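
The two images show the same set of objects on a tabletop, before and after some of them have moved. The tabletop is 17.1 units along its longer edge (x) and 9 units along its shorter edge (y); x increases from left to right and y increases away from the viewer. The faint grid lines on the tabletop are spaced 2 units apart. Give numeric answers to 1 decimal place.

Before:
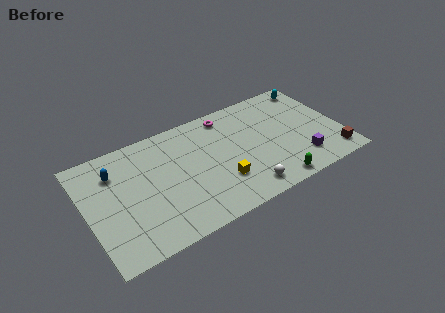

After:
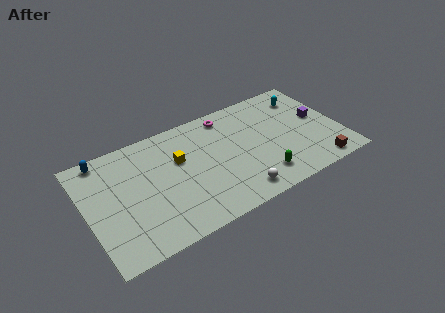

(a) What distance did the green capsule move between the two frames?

1.1

From (12.0, 0.9) to (11.3, 1.8), the green capsule covered √(0.7² + 0.9²) ≈ 1.1 units.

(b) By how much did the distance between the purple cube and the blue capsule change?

+1.8

They were about 12.9 units apart before and 14.7 after — 1.8 units further apart.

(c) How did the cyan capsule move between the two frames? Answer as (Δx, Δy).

(-0.7, -0.7)

The cyan capsule started near (15.9, 7.8) and ended near (15.2, 7.1).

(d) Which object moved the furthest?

the yellow cube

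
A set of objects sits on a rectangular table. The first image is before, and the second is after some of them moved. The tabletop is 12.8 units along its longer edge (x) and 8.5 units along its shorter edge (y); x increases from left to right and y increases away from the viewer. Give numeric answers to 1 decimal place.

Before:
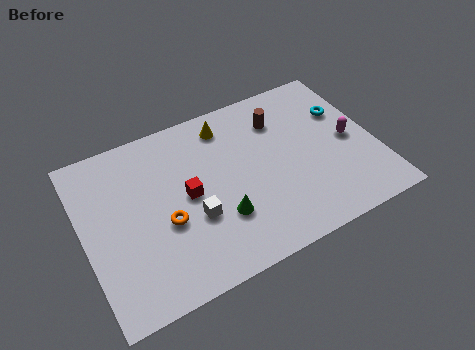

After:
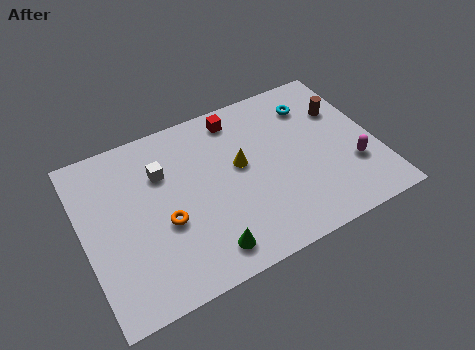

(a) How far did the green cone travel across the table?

1.5

The green cone moved from about (5.7, 2.6) to (4.9, 1.3), a distance of √(0.8² + 1.3²) ≈ 1.5.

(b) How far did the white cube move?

3.0

The white cube was near (4.6, 3.1) before and (3.6, 5.9) after, so it travelled √(1.0² + 2.8²) ≈ 3.0 units.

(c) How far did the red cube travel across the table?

4.0

From (4.5, 4.3) to (7.1, 7.3), the red cube covered √(2.6² + 3.0²) ≈ 4.0 units.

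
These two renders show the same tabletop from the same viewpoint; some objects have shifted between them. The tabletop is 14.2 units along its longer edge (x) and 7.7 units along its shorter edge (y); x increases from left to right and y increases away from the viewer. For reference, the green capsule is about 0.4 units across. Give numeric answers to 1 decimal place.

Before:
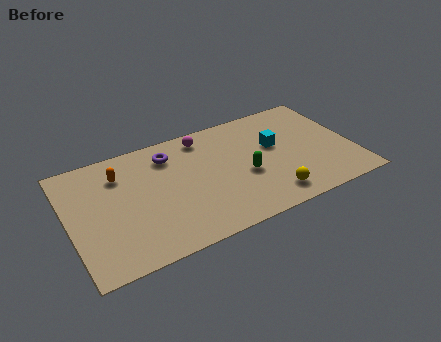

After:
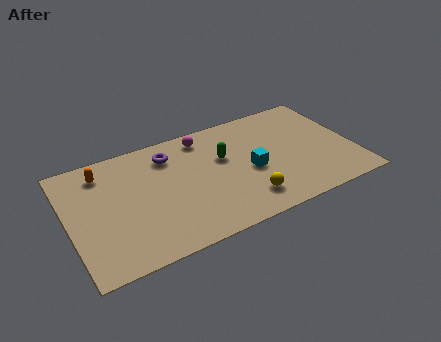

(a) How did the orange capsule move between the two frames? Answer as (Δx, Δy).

(-0.8, 0.5)

The orange capsule started near (2.7, 5.8) and ended near (1.9, 6.3).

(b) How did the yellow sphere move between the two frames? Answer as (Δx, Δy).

(-1.2, 0.3)

From the two frames, the yellow sphere sits at roughly (9.7, 1.3) before and (8.5, 1.6) after.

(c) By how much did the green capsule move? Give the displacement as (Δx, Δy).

(-0.9, 1.6)

The green capsule started near (8.7, 3.2) and ended near (7.8, 4.8).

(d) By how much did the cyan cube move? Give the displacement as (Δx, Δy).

(-1.4, -1.2)

The cyan cube was at about (10.4, 4.6) and moved to about (9.0, 3.4).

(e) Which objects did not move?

the magenta sphere and the purple torus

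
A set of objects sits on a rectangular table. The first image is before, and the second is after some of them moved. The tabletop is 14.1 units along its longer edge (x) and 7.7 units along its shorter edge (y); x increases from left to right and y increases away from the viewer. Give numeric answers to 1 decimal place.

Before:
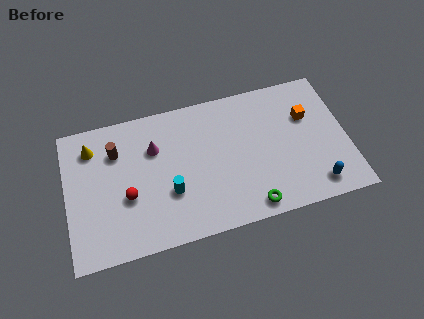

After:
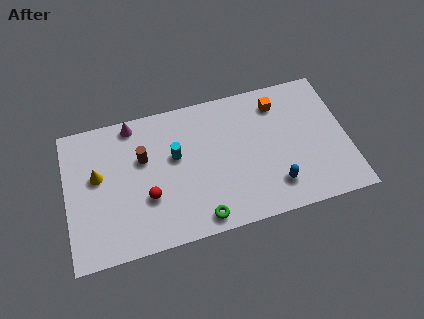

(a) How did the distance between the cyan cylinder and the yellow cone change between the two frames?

-1.1

Before: roughly 5.0 units apart; after: 3.9. That's 1.1 units closer together.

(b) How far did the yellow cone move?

1.6

The yellow cone was near (1.4, 6.1) before and (1.6, 4.5) after, so it travelled √(0.2² + 1.6²) ≈ 1.6 units.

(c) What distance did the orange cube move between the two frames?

1.8

The orange cube was near (12.2, 5.1) before and (10.8, 6.2) after, so it travelled √(1.4² + 1.1²) ≈ 1.8 units.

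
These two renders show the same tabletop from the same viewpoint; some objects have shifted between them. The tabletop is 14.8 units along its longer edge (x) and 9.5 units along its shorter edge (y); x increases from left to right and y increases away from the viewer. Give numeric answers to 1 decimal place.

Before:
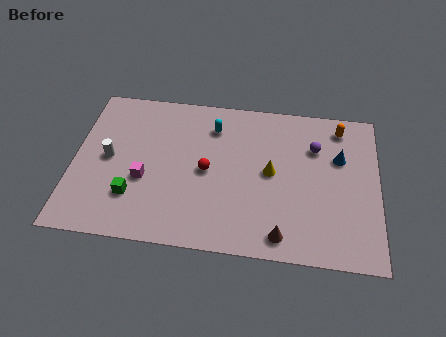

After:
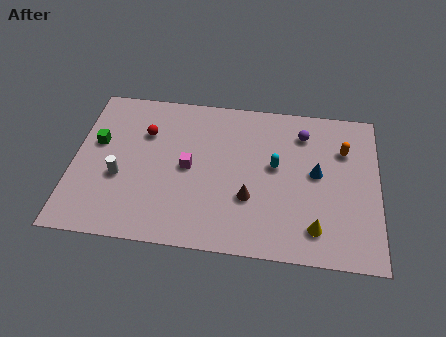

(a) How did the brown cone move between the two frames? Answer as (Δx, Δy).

(-1.6, 2.0)

The brown cone was at about (10.2, 1.2) and moved to about (8.6, 3.2).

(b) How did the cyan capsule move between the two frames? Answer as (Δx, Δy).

(3.1, -2.1)

The cyan capsule started near (6.7, 7.4) and ended near (9.8, 5.3).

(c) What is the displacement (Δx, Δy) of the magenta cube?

(2.1, 1.0)

The magenta cube started near (3.5, 3.7) and ended near (5.6, 4.7).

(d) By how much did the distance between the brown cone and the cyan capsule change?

-4.7

Before: roughly 7.1 units apart; after: 2.4. That's 4.7 units closer together.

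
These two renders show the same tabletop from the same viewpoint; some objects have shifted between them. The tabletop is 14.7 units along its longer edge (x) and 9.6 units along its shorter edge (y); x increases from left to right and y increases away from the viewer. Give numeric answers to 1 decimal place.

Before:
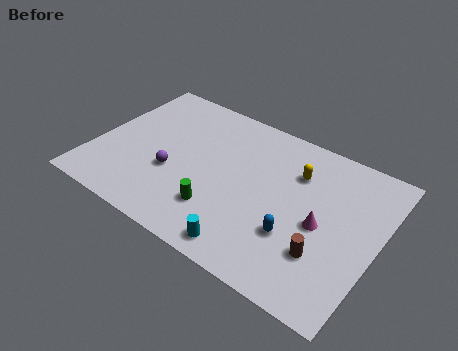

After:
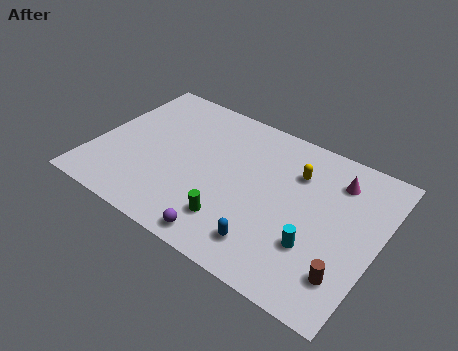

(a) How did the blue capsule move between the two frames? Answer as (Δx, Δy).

(-1.2, -1.3)

From the two frames, the blue capsule sits at roughly (10.8, 3.1) before and (9.6, 1.8) after.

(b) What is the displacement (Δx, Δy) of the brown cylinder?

(1.2, -0.6)

From the two frames, the brown cylinder sits at roughly (12.3, 2.8) before and (13.5, 2.2) after.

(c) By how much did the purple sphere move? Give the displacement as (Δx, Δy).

(3.3, -2.6)

The purple sphere started near (4.2, 3.6) and ended near (7.5, 1.0).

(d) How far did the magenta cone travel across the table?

3.1

The magenta cone moved from about (11.9, 4.4) to (12.2, 7.5), a distance of √(0.3² + 3.1²) ≈ 3.1.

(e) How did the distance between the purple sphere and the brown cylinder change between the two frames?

-2.0

The distance was about 8.1 in the first image and 6.1 in the second, so they moved 2.0 units closer together.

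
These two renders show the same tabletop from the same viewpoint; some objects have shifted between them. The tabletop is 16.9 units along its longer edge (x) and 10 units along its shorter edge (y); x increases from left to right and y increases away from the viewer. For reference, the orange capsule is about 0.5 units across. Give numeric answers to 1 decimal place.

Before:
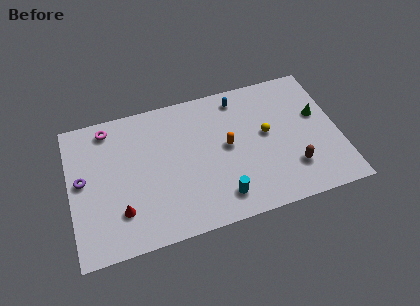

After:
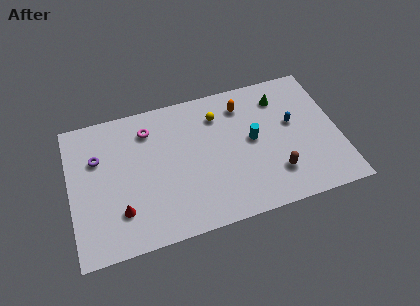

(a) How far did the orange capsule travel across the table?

3.0

The orange capsule moved from about (9.9, 5.3) to (11.1, 8.0), a distance of √(1.2² + 2.7²) ≈ 3.0.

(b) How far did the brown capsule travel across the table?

1.1

From (13.8, 2.6) to (12.7, 2.5), the brown capsule covered √(1.1² + 0.1²) ≈ 1.1 units.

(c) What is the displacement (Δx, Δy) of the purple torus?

(1.0, 1.3)

The purple torus was at about (0.8, 5.4) and moved to about (1.8, 6.7).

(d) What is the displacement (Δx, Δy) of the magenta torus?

(2.5, -0.8)

The magenta torus was at about (2.6, 8.7) and moved to about (5.1, 7.9).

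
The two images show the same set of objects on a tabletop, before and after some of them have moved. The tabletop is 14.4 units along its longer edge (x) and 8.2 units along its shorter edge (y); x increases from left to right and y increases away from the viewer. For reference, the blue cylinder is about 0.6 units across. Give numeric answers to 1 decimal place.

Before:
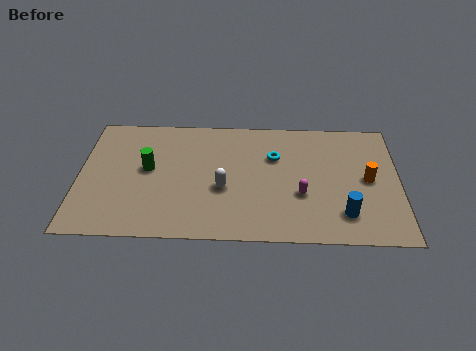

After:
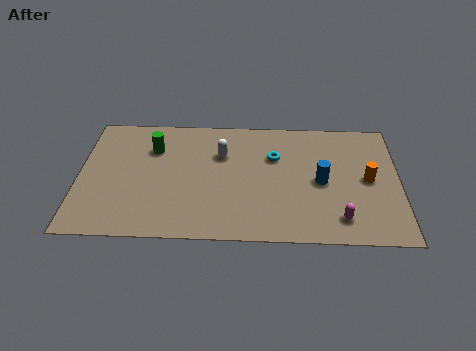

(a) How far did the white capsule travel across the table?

2.3

The white capsule was near (6.5, 3.3) before and (6.4, 5.6) after, so it travelled √(0.1² + 2.3²) ≈ 2.3 units.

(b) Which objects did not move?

the orange cylinder and the cyan torus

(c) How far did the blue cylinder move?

2.3

The blue cylinder moved from about (11.9, 1.8) to (10.9, 3.9), a distance of √(1.0² + 2.1²) ≈ 2.3.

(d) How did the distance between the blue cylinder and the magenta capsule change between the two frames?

+0.3

They were about 2.2 units apart before and 2.5 after — 0.3 units further apart.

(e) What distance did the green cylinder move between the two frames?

1.4

From (3.1, 4.5) to (3.3, 5.9), the green cylinder covered √(0.2² + 1.4²) ≈ 1.4 units.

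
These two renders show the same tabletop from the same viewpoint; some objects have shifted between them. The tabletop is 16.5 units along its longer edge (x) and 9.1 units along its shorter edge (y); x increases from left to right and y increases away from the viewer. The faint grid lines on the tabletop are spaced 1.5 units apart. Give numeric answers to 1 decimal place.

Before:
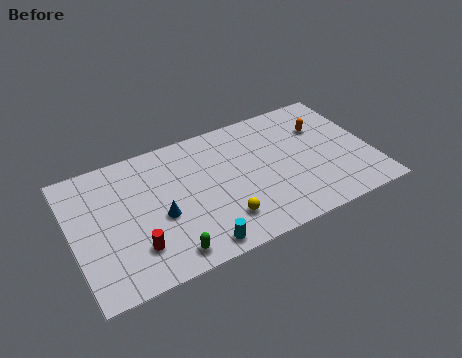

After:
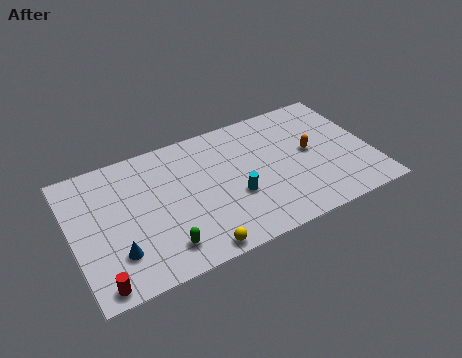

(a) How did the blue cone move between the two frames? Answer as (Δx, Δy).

(-2.5, -1.4)

From the two frames, the blue cone sits at roughly (4.7, 3.8) before and (2.2, 2.4) after.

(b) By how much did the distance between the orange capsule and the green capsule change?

-1.5

The distance was about 10.6 in the first image and 9.1 in the second, so they moved 1.5 units closer together.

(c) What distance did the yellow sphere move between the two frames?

2.1

The yellow sphere moved from about (7.9, 2.1) to (6.3, 0.8), a distance of √(1.6² + 1.3²) ≈ 2.1.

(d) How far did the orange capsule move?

1.7

The orange capsule moved from about (14.1, 6.3) to (13.2, 4.8), a distance of √(0.9² + 1.5²) ≈ 1.7.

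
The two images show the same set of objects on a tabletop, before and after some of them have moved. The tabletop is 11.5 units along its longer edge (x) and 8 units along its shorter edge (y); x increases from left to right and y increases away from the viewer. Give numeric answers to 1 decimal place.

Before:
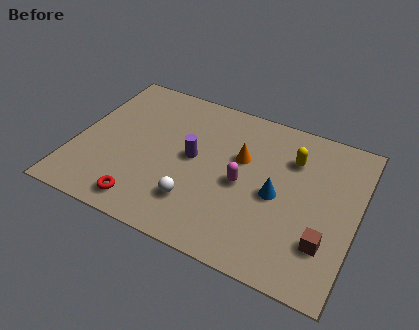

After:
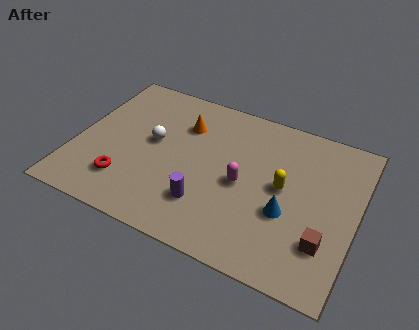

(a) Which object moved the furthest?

the white sphere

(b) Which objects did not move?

the magenta capsule and the brown cube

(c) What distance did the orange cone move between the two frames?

2.6

From (6.7, 5.0) to (4.2, 5.8), the orange cone covered √(2.5² + 0.8²) ≈ 2.6 units.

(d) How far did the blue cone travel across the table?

0.9

The blue cone was near (8.3, 3.7) before and (8.8, 3.0) after, so it travelled √(0.5² + 0.7²) ≈ 0.9 units.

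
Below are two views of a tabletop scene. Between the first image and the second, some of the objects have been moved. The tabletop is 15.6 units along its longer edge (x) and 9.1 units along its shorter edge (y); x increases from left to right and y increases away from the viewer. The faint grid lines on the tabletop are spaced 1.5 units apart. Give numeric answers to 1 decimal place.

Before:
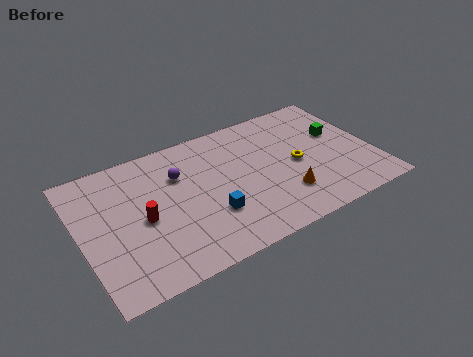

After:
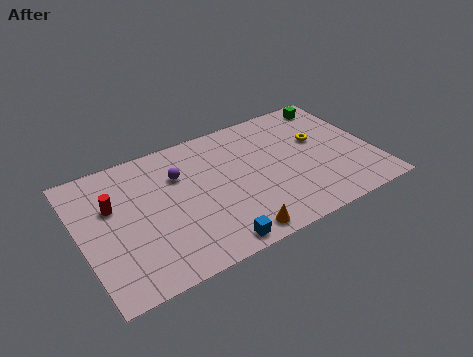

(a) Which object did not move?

the purple sphere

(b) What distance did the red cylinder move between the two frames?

2.1

From (3.2, 4.2) to (1.8, 5.8), the red cylinder covered √(1.4² + 1.6²) ≈ 2.1 units.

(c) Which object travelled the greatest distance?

the orange cone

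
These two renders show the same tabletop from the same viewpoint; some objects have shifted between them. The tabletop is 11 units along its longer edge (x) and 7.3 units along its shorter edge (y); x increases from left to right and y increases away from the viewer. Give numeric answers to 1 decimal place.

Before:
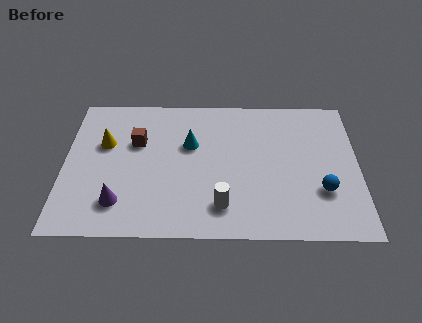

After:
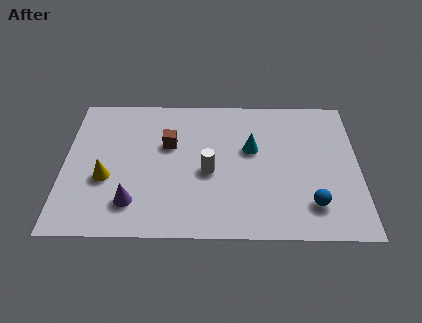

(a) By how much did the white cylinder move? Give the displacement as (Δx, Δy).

(-0.5, 1.7)

The white cylinder started near (5.9, 1.5) and ended near (5.4, 3.2).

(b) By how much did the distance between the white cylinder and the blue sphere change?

+0.3

Before: roughly 3.8 units apart; after: 4.1. That's 0.3 units further apart.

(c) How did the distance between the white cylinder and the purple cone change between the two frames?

-0.6

They were about 3.8 units apart before and 3.2 after — 0.6 units closer together.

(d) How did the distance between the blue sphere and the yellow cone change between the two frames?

-0.7

They were about 8.4 units apart before and 7.7 after — 0.7 units closer together.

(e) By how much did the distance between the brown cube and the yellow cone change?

+1.7

Before: roughly 1.2 units apart; after: 2.9. That's 1.7 units further apart.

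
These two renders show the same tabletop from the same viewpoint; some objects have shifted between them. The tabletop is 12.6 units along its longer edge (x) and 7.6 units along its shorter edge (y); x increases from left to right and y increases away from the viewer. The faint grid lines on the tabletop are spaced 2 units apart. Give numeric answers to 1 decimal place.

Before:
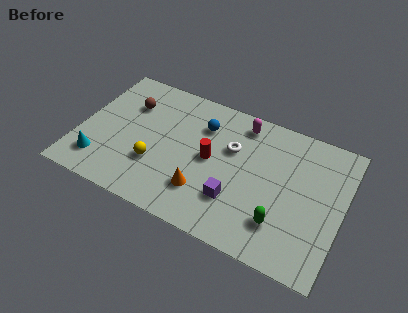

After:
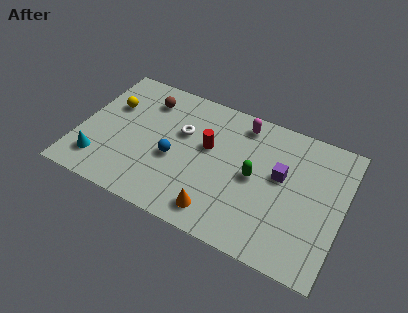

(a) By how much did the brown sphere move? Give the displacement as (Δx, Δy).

(0.8, 0.6)

From the two frames, the brown sphere sits at roughly (2.1, 5.4) before and (2.9, 6.0) after.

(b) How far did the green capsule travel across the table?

2.4

The green capsule moved from about (9.9, 1.9) to (8.4, 3.8), a distance of √(1.5² + 1.9²) ≈ 2.4.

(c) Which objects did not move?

the cyan cone and the magenta capsule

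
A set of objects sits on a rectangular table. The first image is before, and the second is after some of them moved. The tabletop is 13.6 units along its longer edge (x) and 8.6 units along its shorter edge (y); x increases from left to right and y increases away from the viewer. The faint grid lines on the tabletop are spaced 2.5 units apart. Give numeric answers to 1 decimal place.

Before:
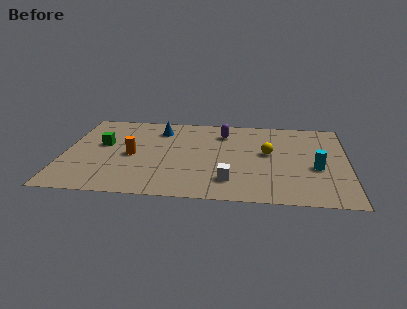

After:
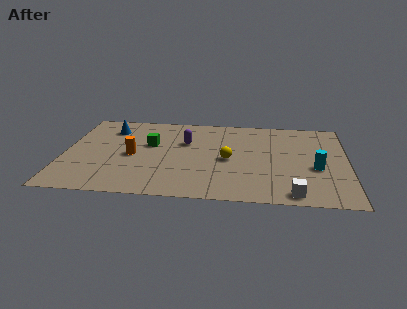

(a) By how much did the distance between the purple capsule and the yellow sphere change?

-0.3

The distance was about 2.9 in the first image and 2.6 in the second, so they moved 0.3 units closer together.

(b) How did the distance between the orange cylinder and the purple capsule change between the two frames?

-2.1

The distance was about 5.1 in the first image and 3.0 in the second, so they moved 2.1 units closer together.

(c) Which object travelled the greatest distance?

the white cube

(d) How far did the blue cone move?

2.4

From (4.5, 6.8) to (2.1, 6.7), the blue cone covered √(2.4² + 0.1²) ≈ 2.4 units.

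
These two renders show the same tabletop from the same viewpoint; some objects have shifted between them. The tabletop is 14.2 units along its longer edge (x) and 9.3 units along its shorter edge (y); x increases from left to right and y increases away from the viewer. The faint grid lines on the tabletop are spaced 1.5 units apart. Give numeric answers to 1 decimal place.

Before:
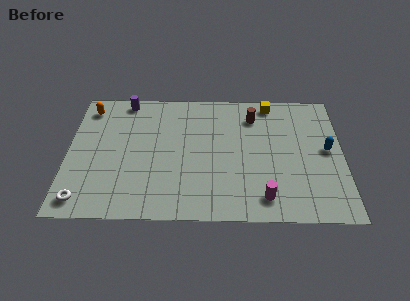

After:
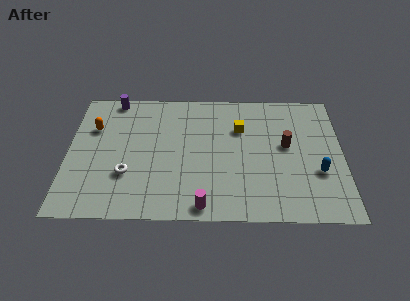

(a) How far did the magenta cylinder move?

3.2

From (10.1, 1.5) to (7.0, 0.9), the magenta cylinder covered √(3.1² + 0.6²) ≈ 3.2 units.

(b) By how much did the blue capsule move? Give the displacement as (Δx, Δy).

(-0.5, -1.6)

From the two frames, the blue capsule sits at roughly (13.4, 4.9) before and (12.9, 3.3) after.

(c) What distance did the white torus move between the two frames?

2.8

The white torus moved from about (0.9, 1.2) to (3.1, 3.0), a distance of √(2.2² + 1.8²) ≈ 2.8.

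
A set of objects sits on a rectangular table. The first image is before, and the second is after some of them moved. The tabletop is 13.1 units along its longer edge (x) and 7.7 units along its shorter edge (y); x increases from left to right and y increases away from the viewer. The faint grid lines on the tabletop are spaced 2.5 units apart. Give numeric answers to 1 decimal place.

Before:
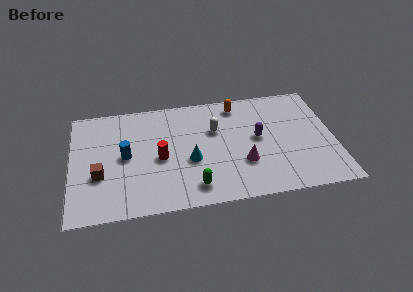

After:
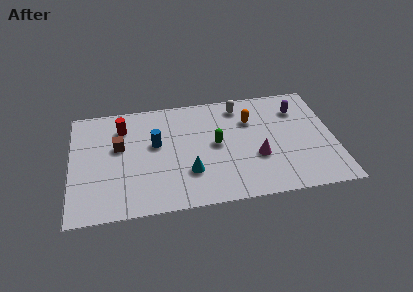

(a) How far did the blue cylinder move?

1.6

The blue cylinder moved from about (2.7, 3.9) to (4.2, 4.5), a distance of √(1.5² + 0.6²) ≈ 1.6.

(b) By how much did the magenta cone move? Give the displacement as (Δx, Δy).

(0.7, 0.3)

The magenta cone started near (8.5, 2.5) and ended near (9.2, 2.8).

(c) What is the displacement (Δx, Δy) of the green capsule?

(1.2, 2.7)

From the two frames, the green capsule sits at roughly (6.0, 1.3) before and (7.2, 4.0) after.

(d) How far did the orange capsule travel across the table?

1.3

The orange capsule moved from about (8.4, 6.6) to (9.0, 5.4), a distance of √(0.6² + 1.2²) ≈ 1.3.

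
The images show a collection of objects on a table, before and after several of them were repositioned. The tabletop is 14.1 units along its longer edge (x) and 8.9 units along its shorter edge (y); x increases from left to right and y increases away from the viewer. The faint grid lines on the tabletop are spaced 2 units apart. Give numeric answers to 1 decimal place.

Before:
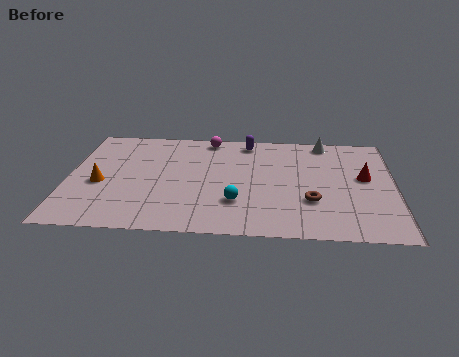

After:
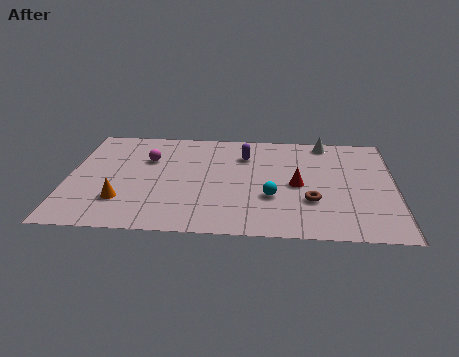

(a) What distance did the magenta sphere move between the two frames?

3.3

The magenta sphere was near (6.0, 8.0) before and (3.4, 6.0) after, so it travelled √(2.6² + 2.0²) ≈ 3.3 units.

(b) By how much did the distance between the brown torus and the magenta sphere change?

+0.9

The distance was about 6.8 in the first image and 7.7 in the second, so they moved 0.9 units further apart.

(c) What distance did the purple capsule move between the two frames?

1.2

The purple capsule was near (7.7, 7.8) before and (7.6, 6.6) after, so it travelled √(0.1² + 1.2²) ≈ 1.2 units.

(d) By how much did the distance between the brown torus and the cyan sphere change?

-1.5

Before: roughly 3.2 units apart; after: 1.7. That's 1.5 units closer together.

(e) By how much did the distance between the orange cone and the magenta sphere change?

-2.5

The distance was about 6.2 in the first image and 3.7 in the second, so they moved 2.5 units closer together.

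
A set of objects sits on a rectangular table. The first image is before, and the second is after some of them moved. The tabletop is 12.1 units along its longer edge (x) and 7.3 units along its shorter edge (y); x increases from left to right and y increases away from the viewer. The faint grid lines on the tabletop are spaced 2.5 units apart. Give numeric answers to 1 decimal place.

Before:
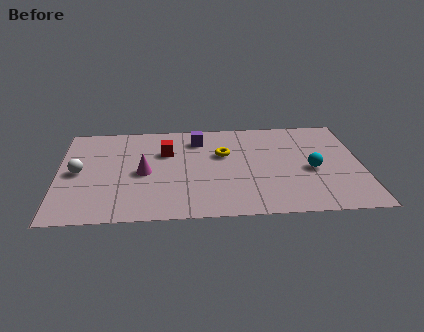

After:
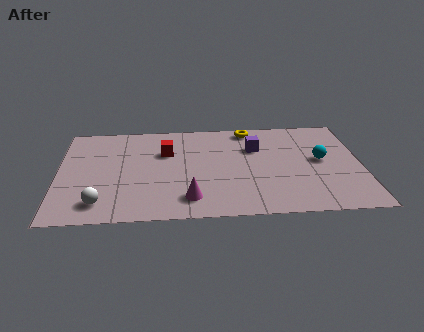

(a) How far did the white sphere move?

2.5

The white sphere was near (0.8, 3.6) before and (1.7, 1.3) after, so it travelled √(0.9² + 2.3²) ≈ 2.5 units.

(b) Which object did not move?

the red cube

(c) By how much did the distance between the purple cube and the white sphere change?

+1.9

Before: roughly 5.3 units apart; after: 7.2. That's 1.9 units further apart.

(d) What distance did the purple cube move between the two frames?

2.4

The purple cube moved from about (5.6, 5.8) to (7.9, 5.0), a distance of √(2.3² + 0.8²) ≈ 2.4.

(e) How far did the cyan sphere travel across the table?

0.8

The cyan sphere moved from about (10.1, 3.2) to (10.5, 3.9), a distance of √(0.4² + 0.7²) ≈ 0.8.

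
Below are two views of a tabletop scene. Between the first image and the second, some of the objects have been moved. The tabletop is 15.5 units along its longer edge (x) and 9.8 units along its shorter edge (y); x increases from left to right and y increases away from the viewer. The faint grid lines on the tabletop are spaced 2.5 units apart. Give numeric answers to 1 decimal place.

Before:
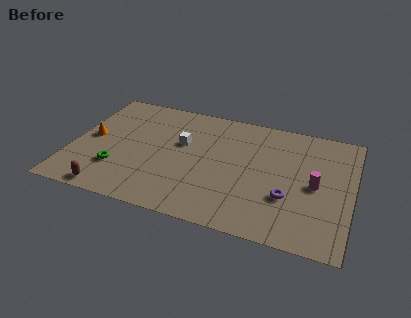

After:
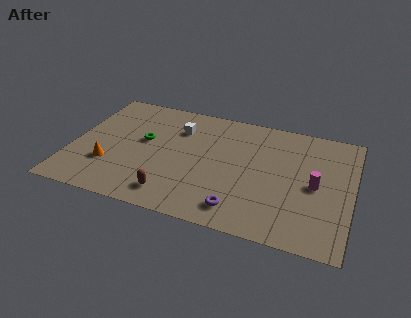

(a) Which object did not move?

the magenta cylinder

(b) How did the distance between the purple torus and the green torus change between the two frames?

-2.4

The distance was about 9.4 in the first image and 7.0 in the second, so they moved 2.4 units closer together.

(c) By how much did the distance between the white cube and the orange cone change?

+0.4

Before: roughly 5.1 units apart; after: 5.5. That's 0.4 units further apart.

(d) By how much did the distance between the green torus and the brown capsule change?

+2.6

Before: roughly 1.9 units apart; after: 4.5. That's 2.6 units further apart.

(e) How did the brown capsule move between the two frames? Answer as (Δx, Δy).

(3.4, 0.7)

The brown capsule started near (2.5, 0.9) and ended near (5.9, 1.6).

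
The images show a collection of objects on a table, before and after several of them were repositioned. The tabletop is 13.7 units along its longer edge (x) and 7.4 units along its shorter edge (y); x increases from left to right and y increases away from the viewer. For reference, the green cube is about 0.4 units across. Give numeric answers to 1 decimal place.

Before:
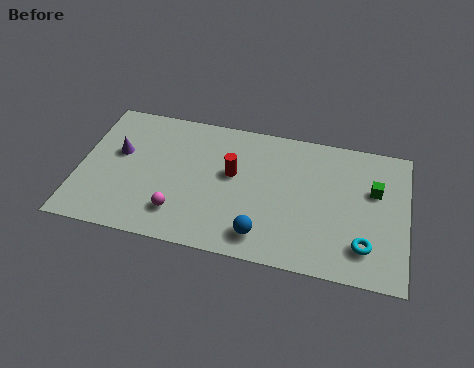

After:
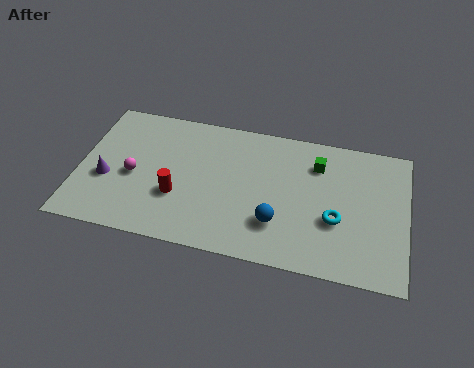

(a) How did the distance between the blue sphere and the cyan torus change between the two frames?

-1.7

The distance was about 4.2 in the first image and 2.5 in the second, so they moved 1.7 units closer together.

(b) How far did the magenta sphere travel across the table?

2.6

From (4.3, 1.7) to (2.3, 3.3), the magenta sphere covered √(2.0² + 1.6²) ≈ 2.6 units.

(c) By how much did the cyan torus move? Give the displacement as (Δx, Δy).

(-1.2, 1.1)

The cyan torus started near (12.0, 1.7) and ended near (10.8, 2.8).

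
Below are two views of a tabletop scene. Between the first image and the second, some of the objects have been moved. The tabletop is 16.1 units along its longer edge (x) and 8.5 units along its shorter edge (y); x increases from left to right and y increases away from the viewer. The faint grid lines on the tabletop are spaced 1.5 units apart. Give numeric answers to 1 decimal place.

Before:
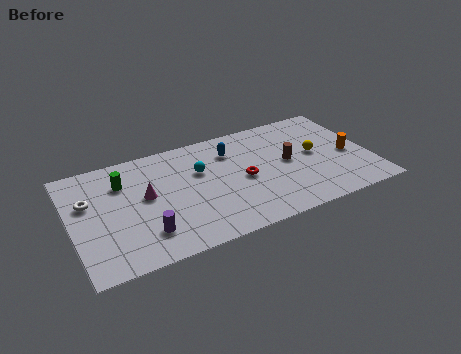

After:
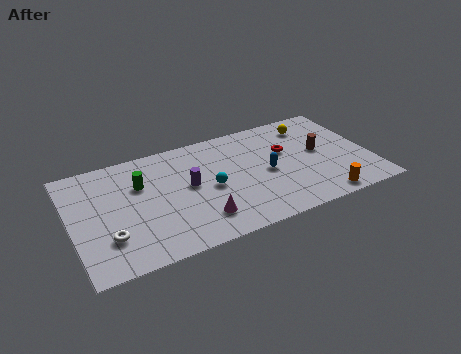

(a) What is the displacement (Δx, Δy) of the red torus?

(2.5, 1.3)

The red torus started near (9.2, 4.0) and ended near (11.7, 5.3).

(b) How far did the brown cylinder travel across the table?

1.8

The brown cylinder was near (11.7, 4.4) before and (13.5, 4.6) after, so it travelled √(1.8² + 0.2²) ≈ 1.8 units.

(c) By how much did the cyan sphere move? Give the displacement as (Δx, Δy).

(0.4, -1.5)

From the two frames, the cyan sphere sits at roughly (7.0, 5.5) before and (7.4, 4.0) after.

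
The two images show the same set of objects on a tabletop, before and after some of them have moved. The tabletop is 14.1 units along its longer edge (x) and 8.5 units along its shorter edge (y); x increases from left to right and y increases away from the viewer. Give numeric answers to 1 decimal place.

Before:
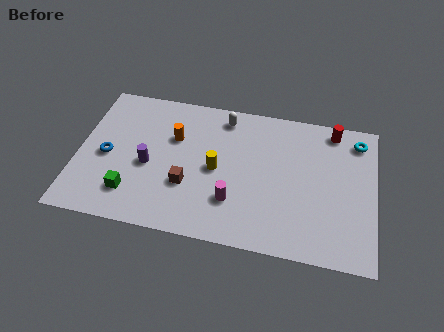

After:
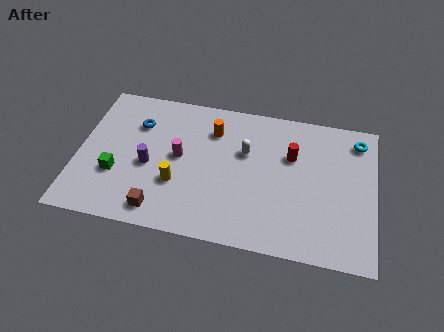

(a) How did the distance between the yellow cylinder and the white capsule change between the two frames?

+0.8

The distance was about 3.2 in the first image and 4.0 in the second, so they moved 0.8 units further apart.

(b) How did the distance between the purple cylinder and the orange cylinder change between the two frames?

+1.8

Before: roughly 2.2 units apart; after: 4.0. That's 1.8 units further apart.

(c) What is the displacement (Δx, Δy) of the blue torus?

(1.3, 2.2)

From the two frames, the blue torus sits at roughly (1.4, 3.9) before and (2.7, 6.1) after.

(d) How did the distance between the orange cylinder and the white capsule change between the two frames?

-1.0

Before: roughly 2.9 units apart; after: 1.9. That's 1.0 units closer together.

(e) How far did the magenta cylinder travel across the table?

3.4

The magenta cylinder was near (7.5, 2.4) before and (4.8, 4.5) after, so it travelled √(2.7² + 2.1²) ≈ 3.4 units.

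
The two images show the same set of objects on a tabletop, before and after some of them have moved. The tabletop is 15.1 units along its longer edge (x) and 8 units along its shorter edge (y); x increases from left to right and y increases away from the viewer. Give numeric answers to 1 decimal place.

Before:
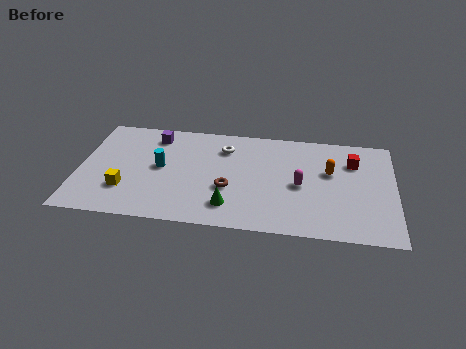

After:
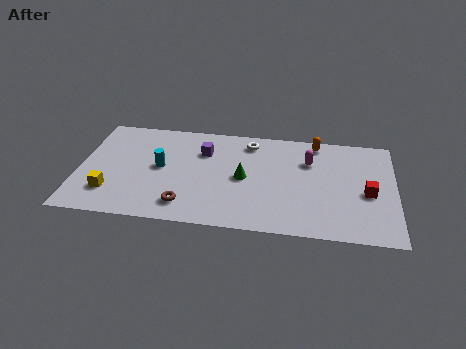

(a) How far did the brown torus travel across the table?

2.5

The brown torus moved from about (7.2, 3.0) to (5.2, 1.5), a distance of √(2.0² + 1.5²) ≈ 2.5.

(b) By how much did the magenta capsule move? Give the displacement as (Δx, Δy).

(0.4, 1.9)

The magenta capsule started near (10.6, 3.7) and ended near (11.0, 5.6).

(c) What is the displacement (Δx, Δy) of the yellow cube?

(-0.7, -0.3)

The yellow cube was at about (2.3, 2.3) and moved to about (1.6, 2.0).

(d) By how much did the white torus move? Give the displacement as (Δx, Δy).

(1.2, 0.6)

The white torus was at about (6.9, 6.1) and moved to about (8.1, 6.7).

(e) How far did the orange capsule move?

2.3

The orange capsule moved from about (12.0, 4.9) to (11.3, 7.1), a distance of √(0.7² + 2.2²) ≈ 2.3.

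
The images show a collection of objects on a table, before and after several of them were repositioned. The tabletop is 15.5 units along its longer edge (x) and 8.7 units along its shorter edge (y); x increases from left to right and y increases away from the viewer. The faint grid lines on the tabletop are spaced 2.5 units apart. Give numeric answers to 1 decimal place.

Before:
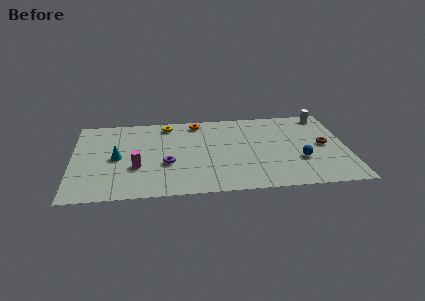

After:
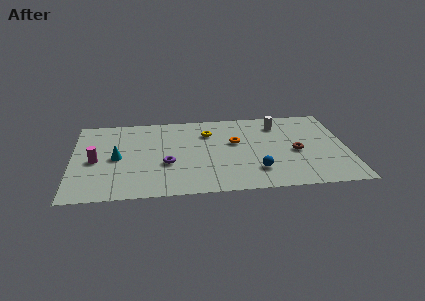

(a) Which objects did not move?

the purple torus and the cyan cone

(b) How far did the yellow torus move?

2.5

The yellow torus moved from about (5.4, 7.5) to (7.7, 6.4), a distance of √(2.3² + 1.1²) ≈ 2.5.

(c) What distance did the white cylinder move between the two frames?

2.8

The white cylinder was near (14.4, 7.7) before and (11.7, 6.9) after, so it travelled √(2.7² + 0.8²) ≈ 2.8 units.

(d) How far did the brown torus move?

1.7

The brown torus moved from about (14.2, 4.4) to (12.6, 3.9), a distance of √(1.6² + 0.5²) ≈ 1.7.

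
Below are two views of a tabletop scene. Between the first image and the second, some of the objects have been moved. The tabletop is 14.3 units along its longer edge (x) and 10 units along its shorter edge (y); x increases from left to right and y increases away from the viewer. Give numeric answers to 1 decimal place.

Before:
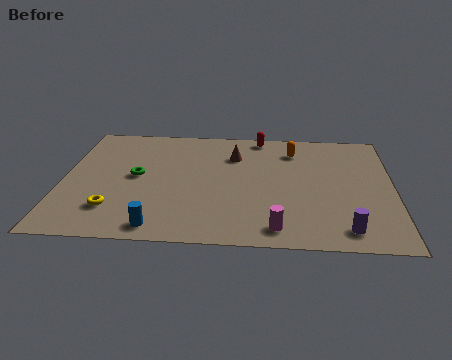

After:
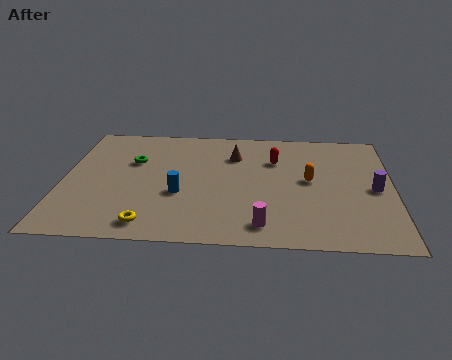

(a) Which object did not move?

the brown cone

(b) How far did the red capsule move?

2.2

The red capsule moved from about (8.5, 9.1) to (9.2, 7.0), a distance of √(0.7² + 2.1²) ≈ 2.2.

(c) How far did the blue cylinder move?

2.8

The blue cylinder moved from about (4.3, 1.1) to (5.1, 3.8), a distance of √(0.8² + 2.7²) ≈ 2.8.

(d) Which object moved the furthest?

the purple cylinder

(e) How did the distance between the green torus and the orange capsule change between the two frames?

+0.5

They were about 7.3 units apart before and 7.8 after — 0.5 units further apart.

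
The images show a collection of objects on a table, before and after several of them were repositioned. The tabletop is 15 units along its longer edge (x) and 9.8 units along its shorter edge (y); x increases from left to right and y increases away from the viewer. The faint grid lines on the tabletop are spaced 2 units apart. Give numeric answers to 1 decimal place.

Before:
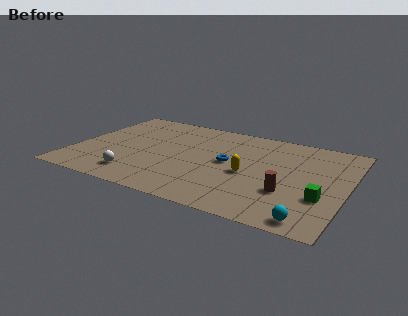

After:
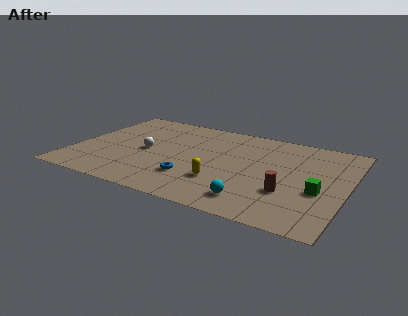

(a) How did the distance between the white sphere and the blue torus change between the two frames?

-2.2

They were about 5.7 units apart before and 3.5 after — 2.2 units closer together.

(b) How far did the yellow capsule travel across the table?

1.9

The yellow capsule was near (9.7, 4.3) before and (8.4, 2.9) after, so it travelled √(1.3² + 1.4²) ≈ 1.9 units.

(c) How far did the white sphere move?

2.9

From (3.8, 1.8) to (3.9, 4.7), the white sphere covered √(0.1² + 2.9²) ≈ 2.9 units.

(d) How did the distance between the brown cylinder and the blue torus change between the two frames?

+1.2

Before: roughly 4.0 units apart; after: 5.2. That's 1.2 units further apart.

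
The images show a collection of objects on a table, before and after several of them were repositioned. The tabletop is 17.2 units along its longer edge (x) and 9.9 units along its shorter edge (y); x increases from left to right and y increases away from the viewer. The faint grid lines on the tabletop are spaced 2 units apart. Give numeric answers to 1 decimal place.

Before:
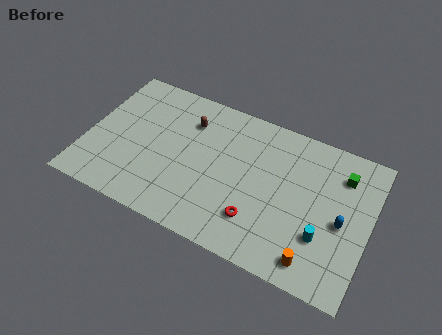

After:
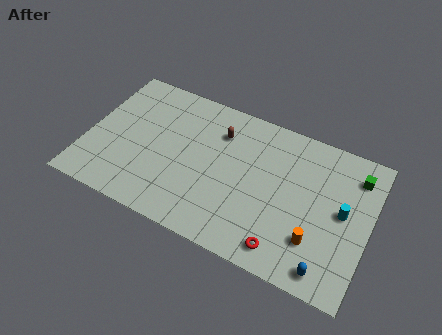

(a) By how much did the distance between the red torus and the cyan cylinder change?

+1.0

The distance was about 3.9 in the first image and 4.9 in the second, so they moved 1.0 units further apart.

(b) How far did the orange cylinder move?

1.3

From (14.3, 1.4) to (14.2, 2.7), the orange cylinder covered √(0.1² + 1.3²) ≈ 1.3 units.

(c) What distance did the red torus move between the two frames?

2.1

The red torus moved from about (10.7, 2.5) to (12.5, 1.4), a distance of √(1.8² + 1.1²) ≈ 2.1.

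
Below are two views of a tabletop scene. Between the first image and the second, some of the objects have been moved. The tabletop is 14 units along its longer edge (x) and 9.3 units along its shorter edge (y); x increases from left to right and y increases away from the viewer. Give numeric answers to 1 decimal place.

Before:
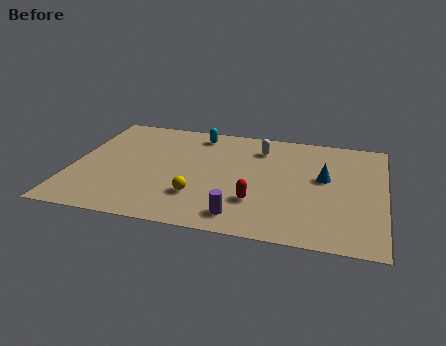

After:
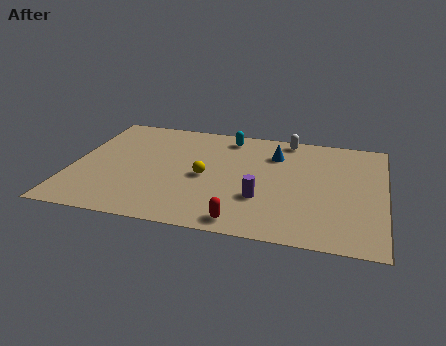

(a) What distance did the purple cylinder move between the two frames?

1.8

From (7.8, 1.4) to (8.6, 3.0), the purple cylinder covered √(0.8² + 1.6²) ≈ 1.8 units.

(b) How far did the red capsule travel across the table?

1.8

The red capsule was near (8.4, 2.7) before and (7.9, 1.0) after, so it travelled √(0.5² + 1.7²) ≈ 1.8 units.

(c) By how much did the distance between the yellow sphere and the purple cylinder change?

+0.6

The distance was about 2.3 in the first image and 2.9 in the second, so they moved 0.6 units further apart.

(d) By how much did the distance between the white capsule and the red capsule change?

+3.0

Before: roughly 4.6 units apart; after: 7.6. That's 3.0 units further apart.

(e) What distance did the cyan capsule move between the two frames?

1.4

From (5.4, 8.0) to (6.8, 8.0), the cyan capsule covered √(1.4² + 0.0²) ≈ 1.4 units.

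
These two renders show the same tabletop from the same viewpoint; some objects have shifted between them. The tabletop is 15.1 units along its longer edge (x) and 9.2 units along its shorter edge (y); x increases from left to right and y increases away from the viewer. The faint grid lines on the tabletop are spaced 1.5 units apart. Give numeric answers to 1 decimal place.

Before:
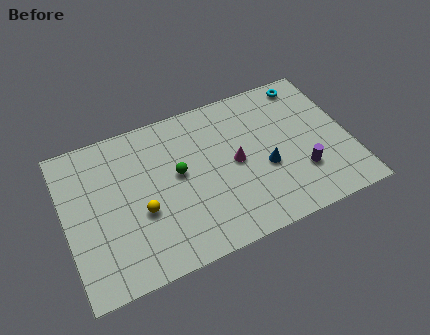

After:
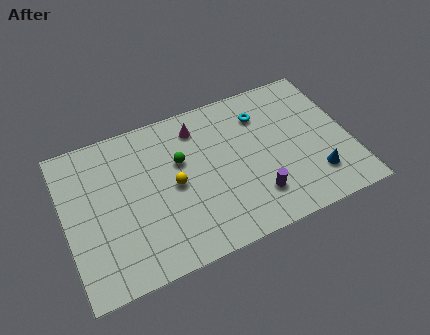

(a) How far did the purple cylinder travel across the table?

2.5

The purple cylinder was near (12.3, 2.7) before and (9.8, 2.2) after, so it travelled √(2.5² + 0.5²) ≈ 2.5 units.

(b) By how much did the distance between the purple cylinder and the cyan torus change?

-0.6

Before: roughly 5.5 units apart; after: 4.9. That's 0.6 units closer together.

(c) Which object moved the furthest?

the magenta cone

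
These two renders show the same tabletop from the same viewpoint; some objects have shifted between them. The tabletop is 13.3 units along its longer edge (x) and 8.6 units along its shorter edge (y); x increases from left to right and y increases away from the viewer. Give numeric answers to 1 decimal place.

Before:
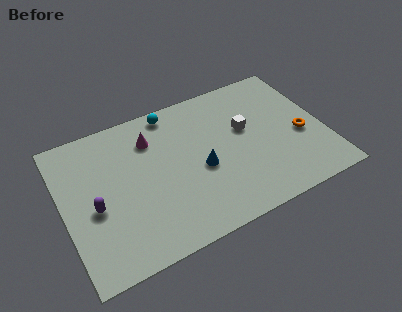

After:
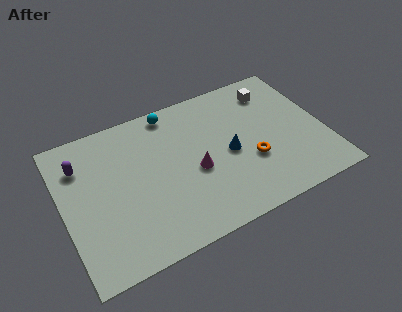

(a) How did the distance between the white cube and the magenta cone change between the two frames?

+0.6

The distance was about 4.9 in the first image and 5.5 in the second, so they moved 0.6 units further apart.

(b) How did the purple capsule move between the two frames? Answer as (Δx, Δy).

(-0.4, 2.7)

The purple capsule started near (1.5, 3.7) and ended near (1.1, 6.4).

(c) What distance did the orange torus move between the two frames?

2.7

The orange torus was near (12.1, 3.6) before and (9.4, 3.1) after, so it travelled √(2.7² + 0.5²) ≈ 2.7 units.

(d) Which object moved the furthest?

the magenta cone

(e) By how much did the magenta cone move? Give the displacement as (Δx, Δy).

(1.9, -2.8)

From the two frames, the magenta cone sits at roughly (4.7, 6.5) before and (6.6, 3.7) after.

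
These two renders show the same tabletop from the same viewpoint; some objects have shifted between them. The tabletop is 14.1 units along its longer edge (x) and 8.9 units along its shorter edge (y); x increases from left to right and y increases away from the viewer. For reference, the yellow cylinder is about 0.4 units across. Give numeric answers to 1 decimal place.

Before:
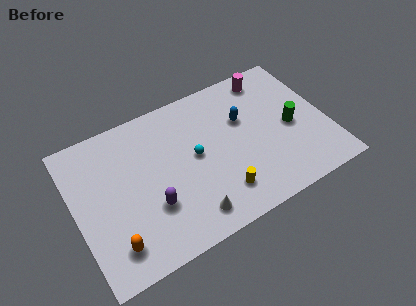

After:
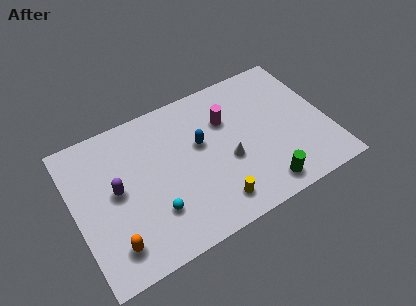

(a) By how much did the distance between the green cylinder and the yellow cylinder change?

-2.2

They were about 4.9 units apart before and 2.7 after — 2.2 units closer together.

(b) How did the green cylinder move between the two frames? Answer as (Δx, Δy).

(-2.1, -2.9)

The green cylinder started near (12.1, 4.1) and ended near (10.0, 1.2).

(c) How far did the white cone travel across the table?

3.3

From (5.9, 1.4) to (8.4, 3.6), the white cone covered √(2.5² + 2.2²) ≈ 3.3 units.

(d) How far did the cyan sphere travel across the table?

3.4

From (6.7, 4.7) to (4.1, 2.5), the cyan sphere covered √(2.6² + 2.2²) ≈ 3.4 units.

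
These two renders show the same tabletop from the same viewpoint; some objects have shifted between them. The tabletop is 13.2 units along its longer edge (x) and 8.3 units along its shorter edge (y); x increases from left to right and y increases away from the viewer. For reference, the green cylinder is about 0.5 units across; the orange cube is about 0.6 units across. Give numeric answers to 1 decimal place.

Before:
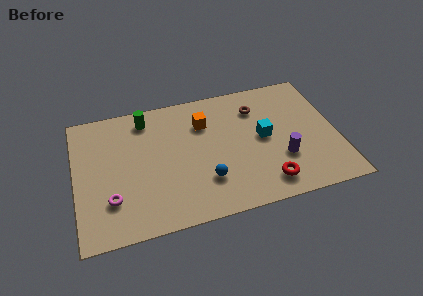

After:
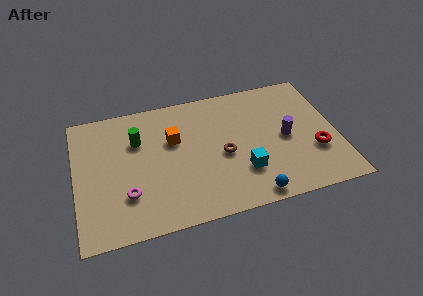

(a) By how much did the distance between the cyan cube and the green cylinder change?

-0.3

The distance was about 6.4 in the first image and 6.1 in the second, so they moved 0.3 units closer together.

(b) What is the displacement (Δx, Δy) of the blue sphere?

(2.2, -1.5)

From the two frames, the blue sphere sits at roughly (6.4, 2.3) before and (8.6, 0.8) after.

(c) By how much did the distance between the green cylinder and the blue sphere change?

+1.9

Before: roughly 5.4 units apart; after: 7.3. That's 1.9 units further apart.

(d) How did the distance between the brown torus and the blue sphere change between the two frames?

-1.8

They were about 4.9 units apart before and 3.1 after — 1.8 units closer together.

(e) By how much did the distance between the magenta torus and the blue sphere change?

+1.6

The distance was about 4.7 in the first image and 6.3 in the second, so they moved 1.6 units further apart.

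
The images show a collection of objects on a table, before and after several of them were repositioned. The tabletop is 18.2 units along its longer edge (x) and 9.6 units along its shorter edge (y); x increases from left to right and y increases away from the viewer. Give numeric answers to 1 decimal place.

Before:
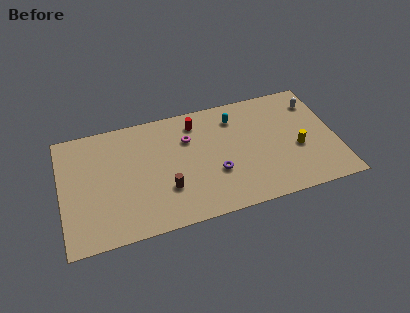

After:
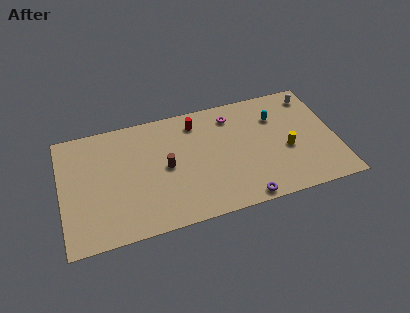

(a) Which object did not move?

the red cylinder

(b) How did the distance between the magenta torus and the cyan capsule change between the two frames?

-0.3

Before: roughly 3.3 units apart; after: 3.0. That's 0.3 units closer together.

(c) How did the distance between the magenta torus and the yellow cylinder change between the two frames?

-2.5

They were about 7.6 units apart before and 5.1 after — 2.5 units closer together.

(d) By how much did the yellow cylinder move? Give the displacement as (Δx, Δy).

(-0.7, 0.1)

The yellow cylinder was at about (15.6, 3.9) and moved to about (14.9, 4.0).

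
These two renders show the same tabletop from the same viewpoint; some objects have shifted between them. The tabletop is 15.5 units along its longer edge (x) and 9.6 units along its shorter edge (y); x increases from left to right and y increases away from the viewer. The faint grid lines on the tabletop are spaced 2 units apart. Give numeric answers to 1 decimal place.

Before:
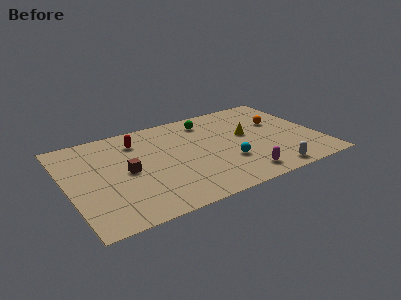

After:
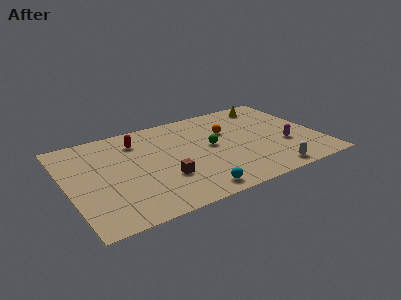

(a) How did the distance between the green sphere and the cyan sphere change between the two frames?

-0.5

They were about 4.8 units apart before and 4.3 after — 0.5 units closer together.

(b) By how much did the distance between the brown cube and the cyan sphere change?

-3.7

They were about 6.2 units apart before and 2.5 after — 3.7 units closer together.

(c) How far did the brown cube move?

2.6

From (3.6, 4.7) to (5.7, 3.1), the brown cube covered √(2.1² + 1.6²) ≈ 2.6 units.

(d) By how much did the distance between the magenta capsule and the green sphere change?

-1.9

The distance was about 6.6 in the first image and 4.7 in the second, so they moved 1.9 units closer together.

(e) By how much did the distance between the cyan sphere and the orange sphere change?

+1.3

Before: roughly 4.7 units apart; after: 6.0. That's 1.3 units further apart.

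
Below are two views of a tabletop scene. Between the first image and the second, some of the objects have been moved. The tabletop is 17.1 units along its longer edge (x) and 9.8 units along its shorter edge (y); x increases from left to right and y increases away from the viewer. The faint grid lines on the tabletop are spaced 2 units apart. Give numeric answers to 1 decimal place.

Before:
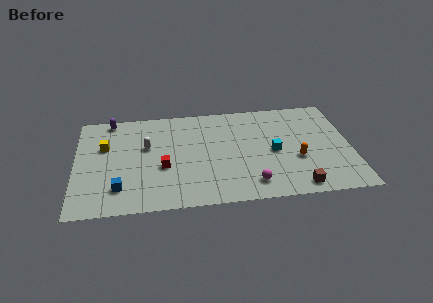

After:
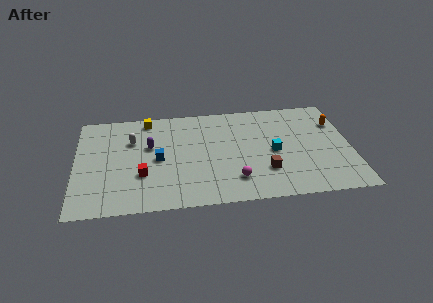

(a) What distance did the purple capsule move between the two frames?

3.8

The purple capsule was near (2.2, 8.9) before and (4.6, 6.0) after, so it travelled √(2.4² + 2.9²) ≈ 3.8 units.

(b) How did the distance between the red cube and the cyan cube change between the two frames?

+1.4

They were about 6.9 units apart before and 8.3 after — 1.4 units further apart.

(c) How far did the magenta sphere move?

1.1

From (10.8, 1.7) to (9.8, 2.2), the magenta sphere covered √(1.0² + 0.5²) ≈ 1.1 units.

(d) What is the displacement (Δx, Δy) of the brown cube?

(-1.9, 1.7)

From the two frames, the brown cube sits at roughly (13.6, 1.1) before and (11.7, 2.8) after.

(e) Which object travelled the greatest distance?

the orange capsule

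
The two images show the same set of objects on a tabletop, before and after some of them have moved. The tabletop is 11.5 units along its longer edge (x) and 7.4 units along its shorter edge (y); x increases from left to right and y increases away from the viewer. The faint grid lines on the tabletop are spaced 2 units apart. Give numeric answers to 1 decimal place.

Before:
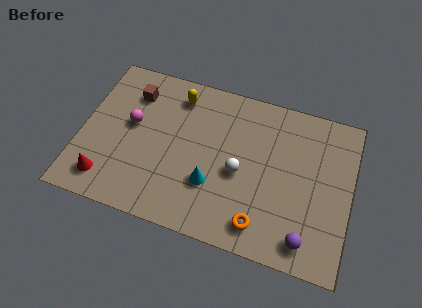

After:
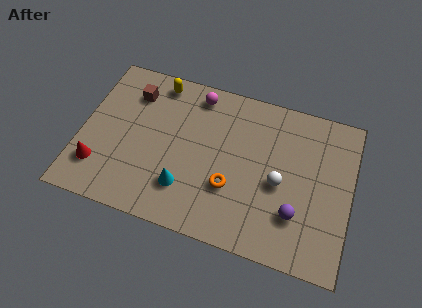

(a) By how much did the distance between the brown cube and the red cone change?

-0.4

The distance was about 4.5 in the first image and 4.1 in the second, so they moved 0.4 units closer together.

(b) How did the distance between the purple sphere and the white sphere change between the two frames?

-2.3

Before: roughly 3.7 units apart; after: 1.4. That's 2.3 units closer together.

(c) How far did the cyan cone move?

1.2

From (5.7, 2.4) to (4.6, 1.9), the cyan cone covered √(1.1² + 0.5²) ≈ 1.2 units.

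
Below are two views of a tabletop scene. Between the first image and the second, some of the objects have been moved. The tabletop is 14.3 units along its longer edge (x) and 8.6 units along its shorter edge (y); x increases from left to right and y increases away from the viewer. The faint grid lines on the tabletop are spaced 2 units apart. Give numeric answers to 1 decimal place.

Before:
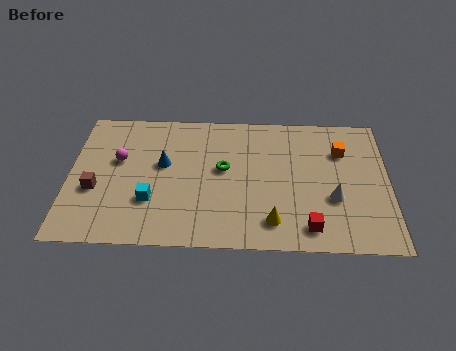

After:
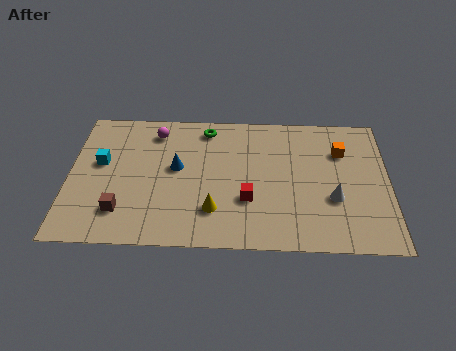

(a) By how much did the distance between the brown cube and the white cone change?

-1.1

Before: roughly 10.6 units apart; after: 9.5. That's 1.1 units closer together.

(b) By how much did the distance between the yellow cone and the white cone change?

+2.3

Before: roughly 3.1 units apart; after: 5.4. That's 2.3 units further apart.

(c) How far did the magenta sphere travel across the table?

2.5

From (2.2, 5.2) to (3.8, 7.1), the magenta sphere covered √(1.6² + 1.9²) ≈ 2.5 units.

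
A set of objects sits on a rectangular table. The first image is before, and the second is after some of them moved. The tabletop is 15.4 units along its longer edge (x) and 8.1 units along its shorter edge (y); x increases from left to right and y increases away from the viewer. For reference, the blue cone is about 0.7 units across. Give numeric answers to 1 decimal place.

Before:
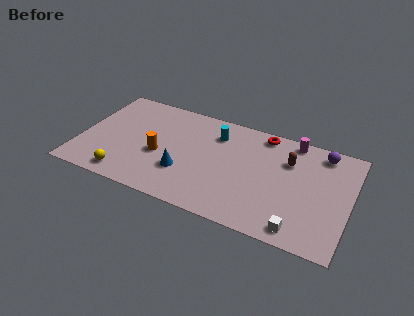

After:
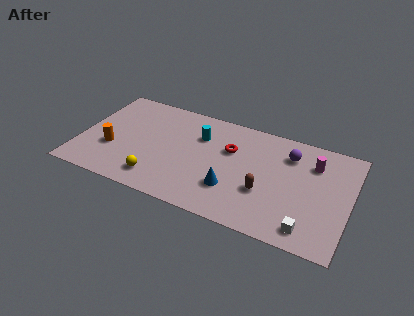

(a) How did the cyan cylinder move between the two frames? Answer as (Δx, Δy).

(-0.9, -0.5)

From the two frames, the cyan cylinder sits at roughly (7.6, 6.2) before and (6.7, 5.7) after.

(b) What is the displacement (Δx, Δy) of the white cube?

(0.5, 0.2)

The white cube was at about (12.8, 1.0) and moved to about (13.3, 1.2).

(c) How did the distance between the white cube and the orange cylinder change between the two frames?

+3.0

They were about 8.5 units apart before and 11.5 after — 3.0 units further apart.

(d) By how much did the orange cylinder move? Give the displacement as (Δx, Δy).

(-2.7, -0.5)

The orange cylinder started near (4.6, 3.4) and ended near (1.9, 2.9).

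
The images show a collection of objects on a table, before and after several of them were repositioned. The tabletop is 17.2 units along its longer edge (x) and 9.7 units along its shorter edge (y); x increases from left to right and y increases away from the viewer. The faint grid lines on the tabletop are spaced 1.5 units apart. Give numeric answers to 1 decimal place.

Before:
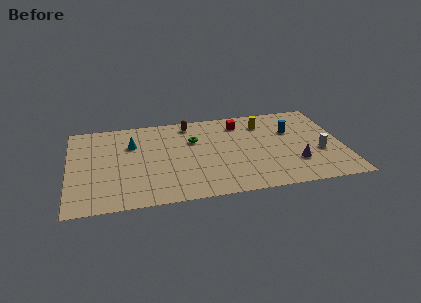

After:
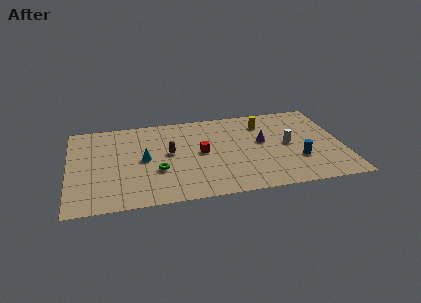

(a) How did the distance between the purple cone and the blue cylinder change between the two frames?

-0.4

They were about 3.6 units apart before and 3.2 after — 0.4 units closer together.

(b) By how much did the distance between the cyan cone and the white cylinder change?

-3.0

The distance was about 12.1 in the first image and 9.1 in the second, so they moved 3.0 units closer together.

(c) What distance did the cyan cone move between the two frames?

1.9

From (4.0, 6.7) to (4.7, 4.9), the cyan cone covered √(0.7² + 1.8²) ≈ 1.9 units.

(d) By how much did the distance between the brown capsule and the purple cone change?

-2.6

The distance was about 8.5 in the first image and 5.9 in the second, so they moved 2.6 units closer together.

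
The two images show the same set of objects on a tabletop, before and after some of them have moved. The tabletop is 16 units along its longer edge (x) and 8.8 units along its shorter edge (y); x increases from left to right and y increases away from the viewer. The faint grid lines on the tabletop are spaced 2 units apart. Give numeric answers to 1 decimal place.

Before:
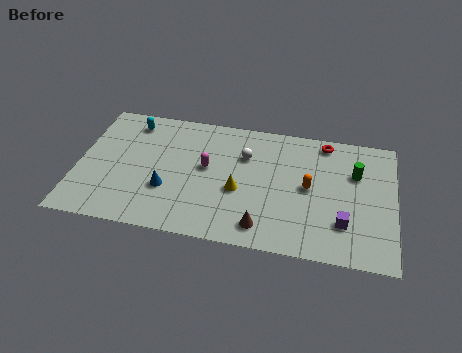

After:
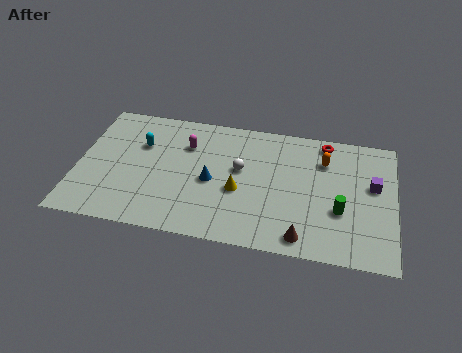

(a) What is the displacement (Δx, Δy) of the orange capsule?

(0.7, 2.0)

The orange capsule was at about (11.7, 4.5) and moved to about (12.4, 6.5).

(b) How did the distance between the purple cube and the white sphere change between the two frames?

+0.4

Before: roughly 6.3 units apart; after: 6.7. That's 0.4 units further apart.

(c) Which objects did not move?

the yellow cone and the red torus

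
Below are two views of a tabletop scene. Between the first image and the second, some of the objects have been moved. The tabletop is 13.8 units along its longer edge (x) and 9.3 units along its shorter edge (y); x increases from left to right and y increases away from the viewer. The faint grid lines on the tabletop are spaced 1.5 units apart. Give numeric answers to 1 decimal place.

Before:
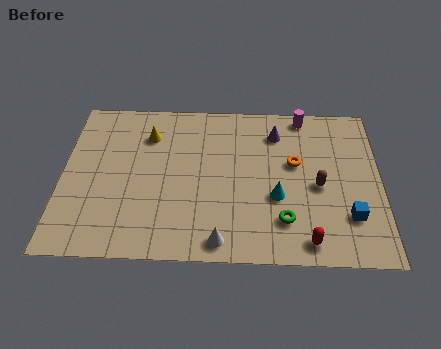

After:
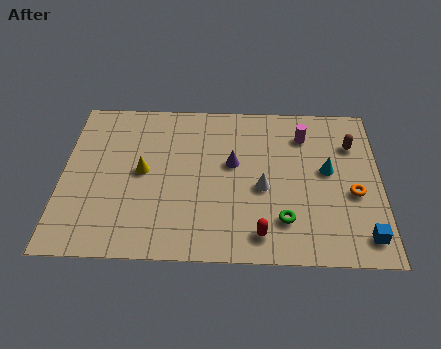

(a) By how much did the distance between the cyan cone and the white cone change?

-0.5

They were about 3.5 units apart before and 3.0 after — 0.5 units closer together.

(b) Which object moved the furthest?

the white cone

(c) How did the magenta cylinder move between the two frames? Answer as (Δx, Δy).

(0.0, -1.2)

The magenta cylinder was at about (10.5, 8.4) and moved to about (10.5, 7.2).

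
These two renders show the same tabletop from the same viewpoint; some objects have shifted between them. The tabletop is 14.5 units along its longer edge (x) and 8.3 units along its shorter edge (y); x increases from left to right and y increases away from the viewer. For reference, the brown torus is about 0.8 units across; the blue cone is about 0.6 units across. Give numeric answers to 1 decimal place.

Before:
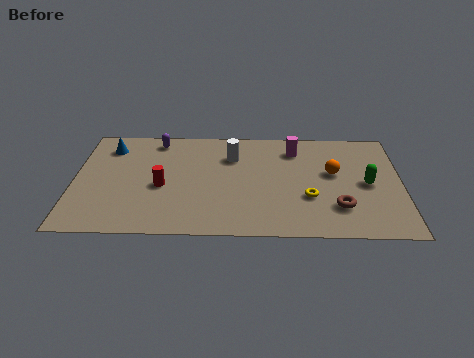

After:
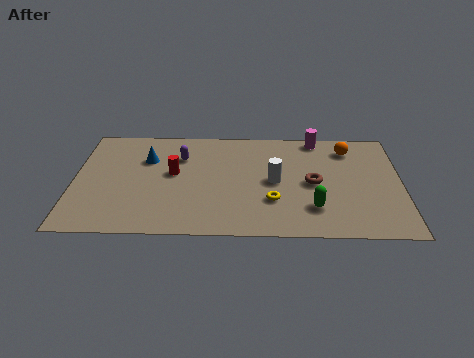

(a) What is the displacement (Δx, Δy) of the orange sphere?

(0.7, 1.9)

The orange sphere started near (11.5, 4.8) and ended near (12.2, 6.7).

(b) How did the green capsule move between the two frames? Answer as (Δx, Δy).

(-2.4, -1.9)

The green capsule started near (13.0, 4.0) and ended near (10.6, 2.1).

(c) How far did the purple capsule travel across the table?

1.7

The purple capsule was near (3.6, 7.2) before and (4.7, 5.9) after, so it travelled √(1.1² + 1.3²) ≈ 1.7 units.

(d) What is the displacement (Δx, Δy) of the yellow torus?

(-1.6, -0.3)

The yellow torus was at about (10.4, 2.9) and moved to about (8.8, 2.6).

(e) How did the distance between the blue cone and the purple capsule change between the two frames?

-0.7

They were about 2.2 units apart before and 1.5 after — 0.7 units closer together.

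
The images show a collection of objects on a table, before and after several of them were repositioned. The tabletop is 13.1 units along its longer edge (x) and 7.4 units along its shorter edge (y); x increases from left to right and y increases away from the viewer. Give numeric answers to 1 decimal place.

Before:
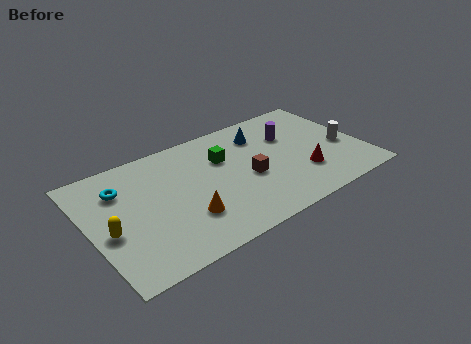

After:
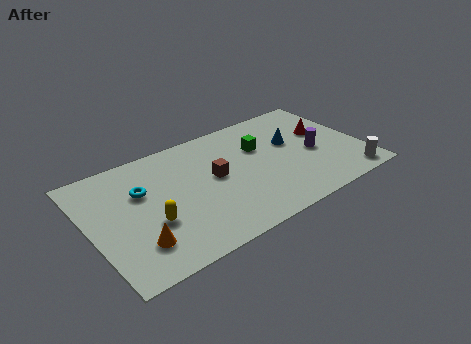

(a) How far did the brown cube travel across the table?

1.7

The brown cube was near (7.5, 3.2) before and (6.0, 4.0) after, so it travelled √(1.5² + 0.8²) ≈ 1.7 units.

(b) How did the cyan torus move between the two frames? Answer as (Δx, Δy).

(0.9, -0.6)

From the two frames, the cyan torus sits at roughly (1.7, 5.4) before and (2.6, 4.8) after.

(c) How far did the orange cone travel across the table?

2.4

The orange cone was near (4.3, 2.2) before and (1.9, 1.8) after, so it travelled √(2.4² + 0.4²) ≈ 2.4 units.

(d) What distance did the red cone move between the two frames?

2.7

The red cone was near (10.0, 2.2) before and (11.5, 4.5) after, so it travelled √(1.5² + 2.3²) ≈ 2.7 units.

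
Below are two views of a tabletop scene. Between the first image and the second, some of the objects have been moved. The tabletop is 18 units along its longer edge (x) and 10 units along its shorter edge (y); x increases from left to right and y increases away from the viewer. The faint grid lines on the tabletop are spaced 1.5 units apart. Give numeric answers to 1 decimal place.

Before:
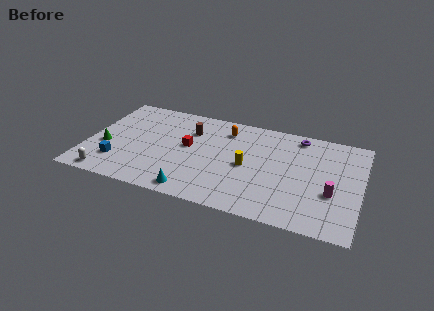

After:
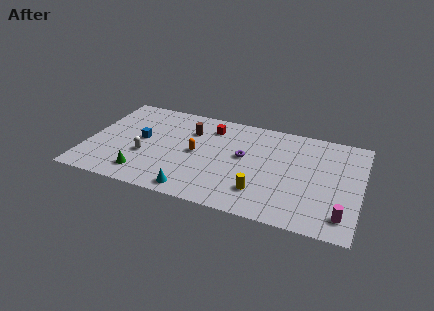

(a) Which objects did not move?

the brown cylinder and the cyan cone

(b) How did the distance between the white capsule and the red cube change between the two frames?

-0.8

Before: roughly 6.7 units apart; after: 5.9. That's 0.8 units closer together.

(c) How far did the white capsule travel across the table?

3.5

The white capsule moved from about (1.7, 1.0) to (3.9, 3.7), a distance of √(2.2² + 2.7²) ≈ 3.5.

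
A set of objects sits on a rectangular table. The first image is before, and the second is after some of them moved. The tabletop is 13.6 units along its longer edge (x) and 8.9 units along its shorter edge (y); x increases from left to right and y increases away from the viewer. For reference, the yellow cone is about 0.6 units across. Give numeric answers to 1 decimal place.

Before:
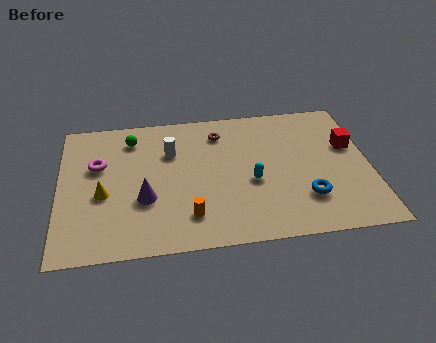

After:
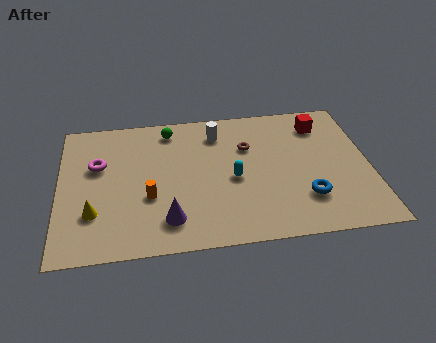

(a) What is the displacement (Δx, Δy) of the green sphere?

(1.7, 0.4)

The green sphere started near (3.2, 7.2) and ended near (4.9, 7.6).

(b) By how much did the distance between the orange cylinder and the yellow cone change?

-1.6

The distance was about 4.1 in the first image and 2.5 in the second, so they moved 1.6 units closer together.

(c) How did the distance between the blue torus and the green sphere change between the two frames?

-1.1

Before: roughly 8.9 units apart; after: 7.8. That's 1.1 units closer together.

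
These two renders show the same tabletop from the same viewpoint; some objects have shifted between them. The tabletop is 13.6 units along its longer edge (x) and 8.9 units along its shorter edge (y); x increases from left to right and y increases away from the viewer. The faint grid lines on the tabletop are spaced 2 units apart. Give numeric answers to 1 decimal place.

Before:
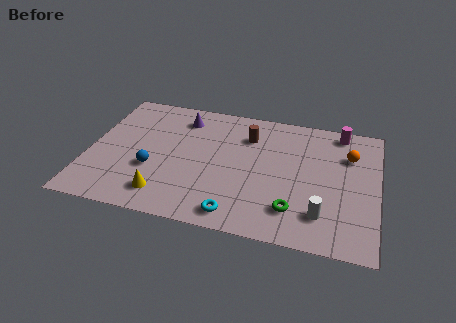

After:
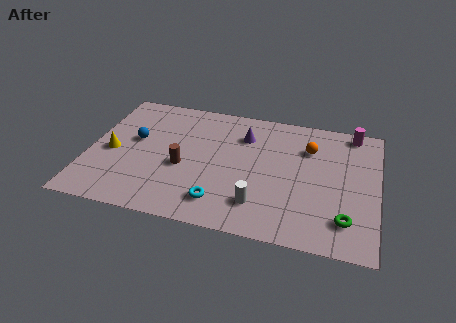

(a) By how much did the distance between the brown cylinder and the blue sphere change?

-2.7

Before: roughly 5.5 units apart; after: 2.8. That's 2.7 units closer together.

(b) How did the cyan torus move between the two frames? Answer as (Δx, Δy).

(-0.8, 0.6)

The cyan torus was at about (7.2, 1.1) and moved to about (6.4, 1.7).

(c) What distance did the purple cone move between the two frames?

3.1

From (4.2, 7.2) to (7.2, 6.6), the purple cone covered √(3.0² + 0.6²) ≈ 3.1 units.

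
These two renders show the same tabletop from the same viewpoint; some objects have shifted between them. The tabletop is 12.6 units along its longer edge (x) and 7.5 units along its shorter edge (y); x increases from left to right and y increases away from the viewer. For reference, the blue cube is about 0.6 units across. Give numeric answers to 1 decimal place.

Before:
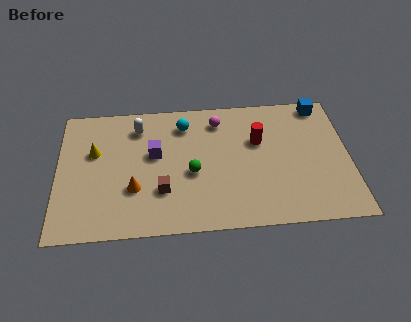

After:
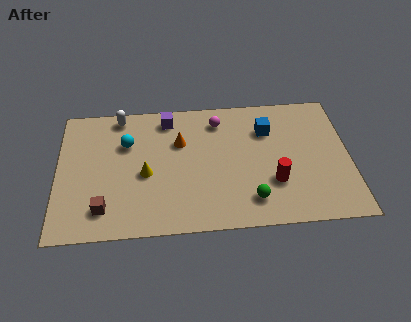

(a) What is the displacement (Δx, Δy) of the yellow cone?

(2.2, -1.4)

The yellow cone was at about (1.6, 4.7) and moved to about (3.8, 3.3).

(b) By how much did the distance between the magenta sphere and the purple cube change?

-1.1

The distance was about 3.3 in the first image and 2.2 in the second, so they moved 1.1 units closer together.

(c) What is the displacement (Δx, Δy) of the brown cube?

(-2.5, -0.8)

The brown cube started near (4.5, 2.3) and ended near (2.0, 1.5).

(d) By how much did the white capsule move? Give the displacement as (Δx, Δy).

(-0.8, 0.7)

From the two frames, the white capsule sits at roughly (3.5, 6.0) before and (2.7, 6.7) after.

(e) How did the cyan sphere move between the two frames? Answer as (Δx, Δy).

(-2.5, -0.9)

The cyan sphere was at about (5.5, 6.0) and moved to about (3.0, 5.1).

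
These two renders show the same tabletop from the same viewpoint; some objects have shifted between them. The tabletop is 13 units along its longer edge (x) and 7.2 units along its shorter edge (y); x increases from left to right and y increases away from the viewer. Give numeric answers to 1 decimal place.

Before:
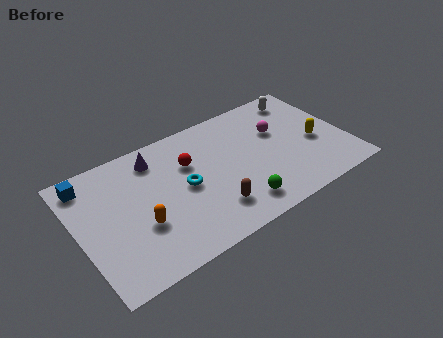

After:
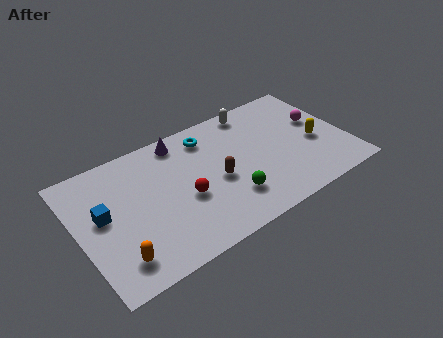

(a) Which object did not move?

the yellow capsule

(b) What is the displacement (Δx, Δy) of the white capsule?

(-2.4, 0.3)

The white capsule started near (11.4, 6.1) and ended near (9.0, 6.4).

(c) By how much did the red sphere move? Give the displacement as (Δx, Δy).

(-0.5, -1.8)

From the two frames, the red sphere sits at roughly (5.5, 4.8) before and (5.0, 3.0) after.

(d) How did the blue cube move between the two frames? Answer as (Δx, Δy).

(0.4, -2.1)

The blue cube started near (0.8, 6.1) and ended near (1.2, 4.0).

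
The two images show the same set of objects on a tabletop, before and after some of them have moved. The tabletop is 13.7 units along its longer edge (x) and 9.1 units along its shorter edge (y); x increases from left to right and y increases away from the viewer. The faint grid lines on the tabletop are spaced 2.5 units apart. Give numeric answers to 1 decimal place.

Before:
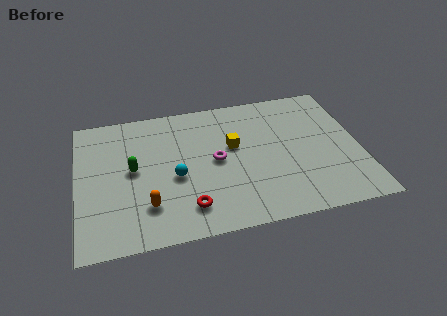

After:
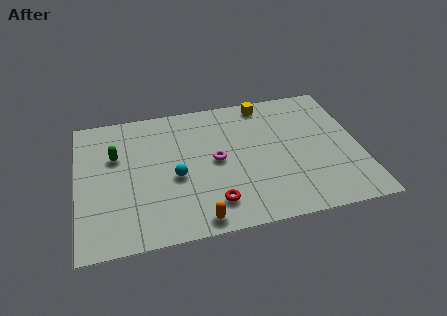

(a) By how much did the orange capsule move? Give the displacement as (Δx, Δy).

(2.3, -1.4)

From the two frames, the orange capsule sits at roughly (3.3, 2.3) before and (5.6, 0.9) after.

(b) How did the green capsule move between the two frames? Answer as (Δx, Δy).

(-0.8, 1.1)

The green capsule was at about (2.7, 4.8) and moved to about (1.9, 5.9).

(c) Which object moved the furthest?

the yellow cube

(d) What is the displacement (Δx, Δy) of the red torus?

(1.2, 0.0)

The red torus was at about (5.2, 1.8) and moved to about (6.4, 1.8).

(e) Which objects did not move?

the cyan sphere and the magenta torus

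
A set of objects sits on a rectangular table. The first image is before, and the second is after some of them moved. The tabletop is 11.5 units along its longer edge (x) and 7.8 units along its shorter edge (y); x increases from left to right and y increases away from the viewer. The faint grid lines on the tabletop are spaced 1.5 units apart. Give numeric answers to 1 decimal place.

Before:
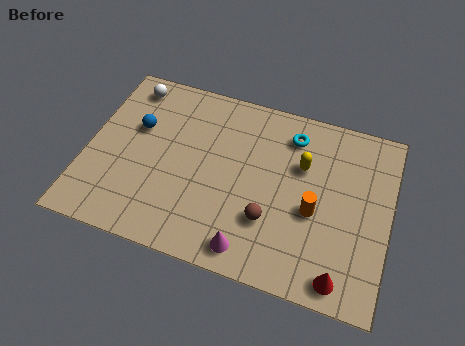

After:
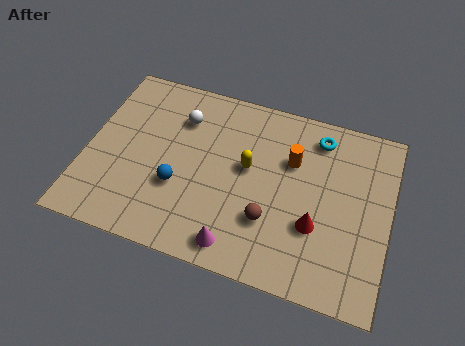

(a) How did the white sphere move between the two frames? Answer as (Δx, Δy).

(2.1, -0.9)

From the two frames, the white sphere sits at roughly (1.3, 6.7) before and (3.4, 5.8) after.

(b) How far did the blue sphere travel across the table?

2.8

The blue sphere moved from about (1.8, 4.9) to (3.6, 2.8), a distance of √(1.8² + 2.1²) ≈ 2.8.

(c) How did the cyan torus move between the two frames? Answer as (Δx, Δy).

(1.0, 0.2)

From the two frames, the cyan torus sits at roughly (7.6, 6.3) before and (8.6, 6.5) after.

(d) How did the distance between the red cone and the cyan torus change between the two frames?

-2.1

Before: roughly 5.9 units apart; after: 3.8. That's 2.1 units closer together.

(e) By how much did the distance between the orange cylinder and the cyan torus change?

-1.6

They were about 3.2 units apart before and 1.6 after — 1.6 units closer together.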